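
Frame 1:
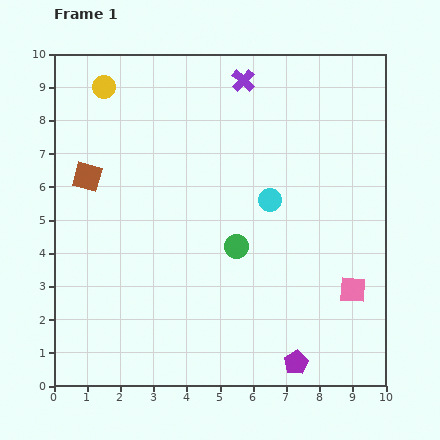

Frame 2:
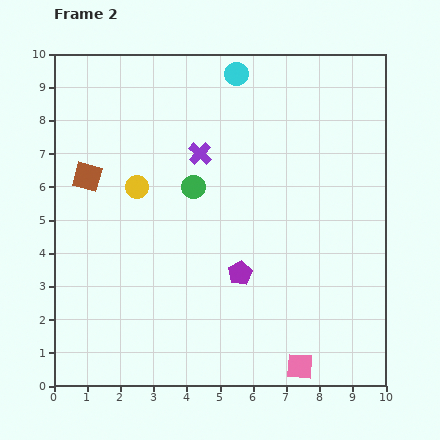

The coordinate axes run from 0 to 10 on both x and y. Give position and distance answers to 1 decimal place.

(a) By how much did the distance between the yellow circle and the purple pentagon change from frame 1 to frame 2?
-6.1

Distance in frame 1: 10.1. Distance in frame 2: 4.0.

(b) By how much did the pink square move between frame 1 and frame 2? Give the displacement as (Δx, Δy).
(-1.6, -2.3)

The pink square was at (9.0, 2.9) in frame 1 and (7.4, 0.6) in frame 2.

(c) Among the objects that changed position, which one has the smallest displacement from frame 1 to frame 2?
the green circle

(moved 2.2)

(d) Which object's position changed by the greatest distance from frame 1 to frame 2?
the cyan circle

(moved 3.9; next 3.2)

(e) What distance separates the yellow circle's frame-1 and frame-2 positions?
3.2

The yellow circle moved from (1.5, 9.0) to (2.5, 6.0), a distance of √(1.0² + 3.0²) ≈ 3.2.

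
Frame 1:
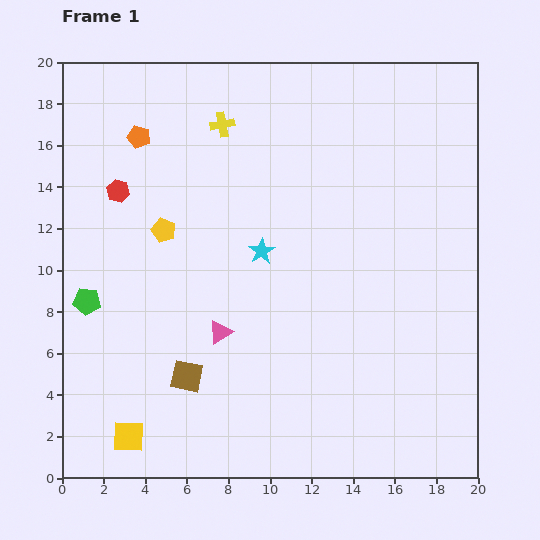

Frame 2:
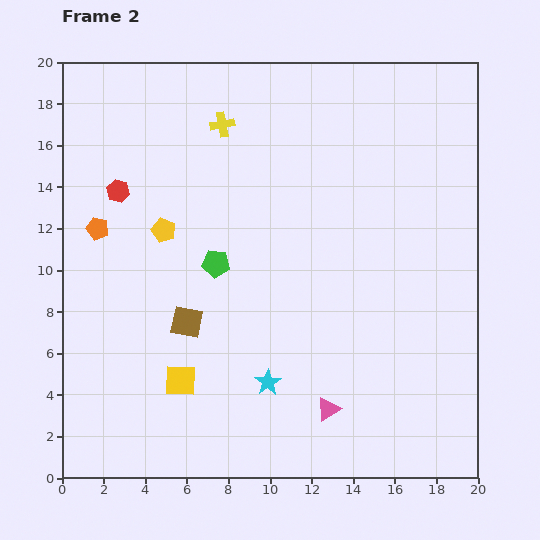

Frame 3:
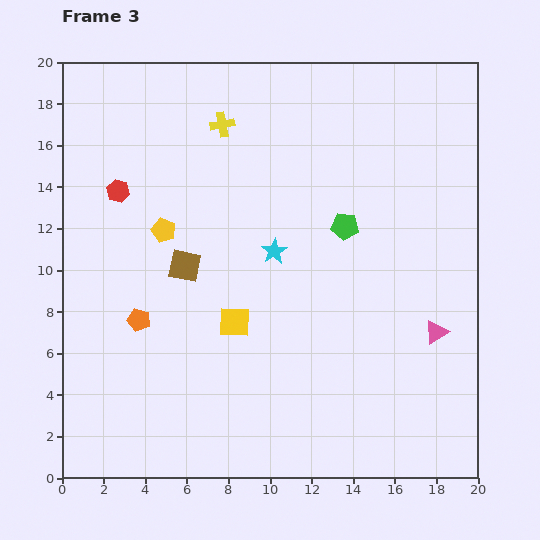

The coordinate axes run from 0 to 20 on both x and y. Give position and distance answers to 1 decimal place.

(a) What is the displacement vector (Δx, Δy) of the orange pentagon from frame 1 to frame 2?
(-2.0, -4.4)

The orange pentagon was at (3.7, 16.4) in frame 1 and (1.7, 12.0) in frame 2.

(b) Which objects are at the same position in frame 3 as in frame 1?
the yellow pentagon, the red hexagon, the yellow cross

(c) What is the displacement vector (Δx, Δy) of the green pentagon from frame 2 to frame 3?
(6.2, 1.8)

The green pentagon was at (7.4, 10.3) in frame 2 and (13.6, 12.1) in frame 3.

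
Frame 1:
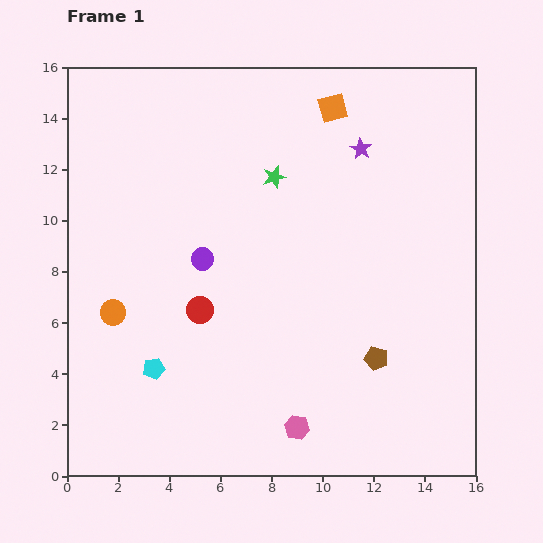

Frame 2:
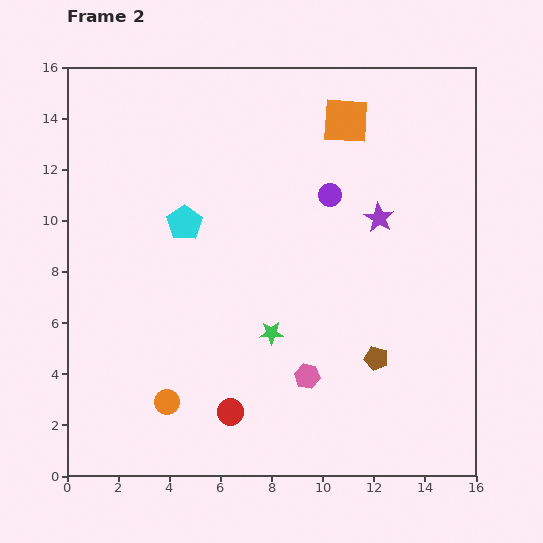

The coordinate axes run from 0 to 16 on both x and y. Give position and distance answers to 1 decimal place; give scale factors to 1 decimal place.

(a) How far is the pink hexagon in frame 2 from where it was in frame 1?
2.0

The pink hexagon moved from (9.0, 1.9) to (9.4, 3.9), a distance of √(0.4² + 2.0²) ≈ 2.0.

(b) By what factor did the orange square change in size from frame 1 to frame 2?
1.6×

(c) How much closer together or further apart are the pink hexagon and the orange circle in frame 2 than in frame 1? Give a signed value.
-2.9

Distance in frame 1: 8.5. Distance in frame 2: 5.6.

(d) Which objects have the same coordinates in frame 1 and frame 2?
the brown pentagon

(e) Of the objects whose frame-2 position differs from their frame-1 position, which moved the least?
the orange square

(moved 0.7)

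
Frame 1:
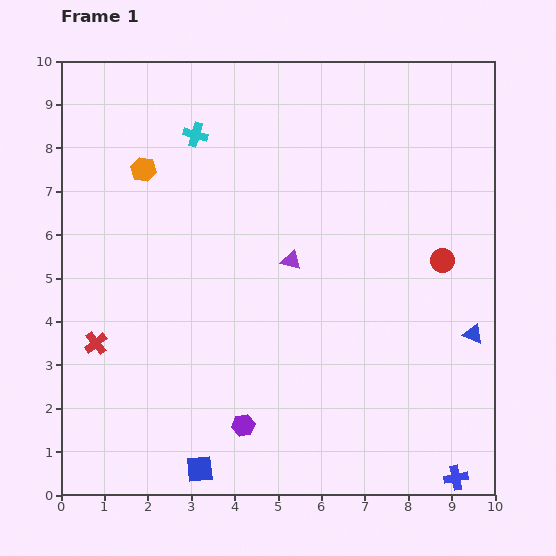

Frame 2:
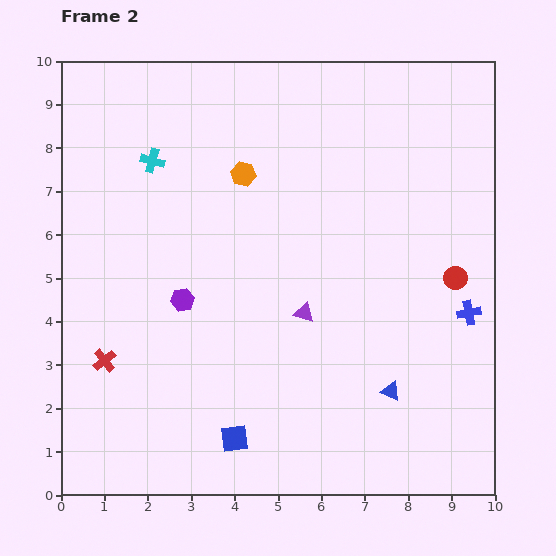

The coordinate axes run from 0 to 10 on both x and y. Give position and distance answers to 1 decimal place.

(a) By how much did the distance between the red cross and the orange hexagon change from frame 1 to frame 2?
+1.3

Distance in frame 1: 4.1. Distance in frame 2: 5.4.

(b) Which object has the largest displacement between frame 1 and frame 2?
the blue cross

(moved 3.8; next 3.2)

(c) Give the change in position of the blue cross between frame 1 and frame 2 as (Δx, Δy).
(0.3, 3.8)

The blue cross was at (9.1, 0.4) in frame 1 and (9.4, 4.2) in frame 2.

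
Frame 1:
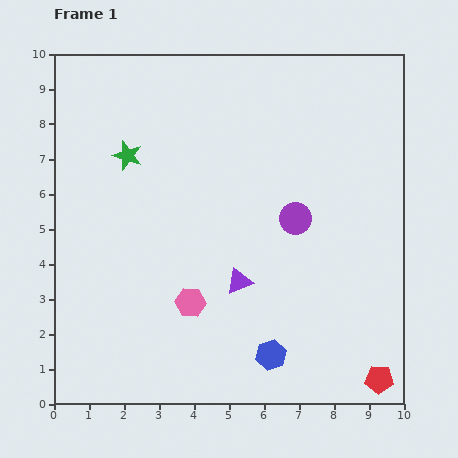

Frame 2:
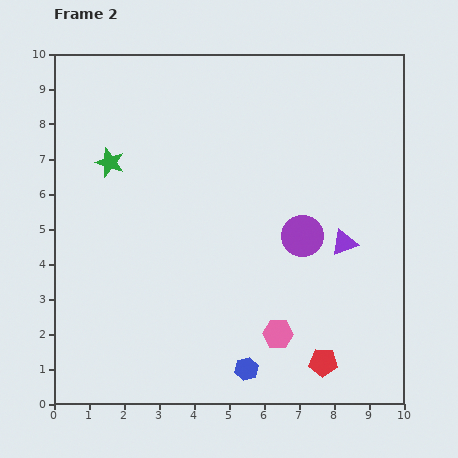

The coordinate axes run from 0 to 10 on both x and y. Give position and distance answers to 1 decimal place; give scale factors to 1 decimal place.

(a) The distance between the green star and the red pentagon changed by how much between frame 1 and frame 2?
-1.3

Distance in frame 1: 9.6. Distance in frame 2: 8.3.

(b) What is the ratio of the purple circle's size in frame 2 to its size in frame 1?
1.3×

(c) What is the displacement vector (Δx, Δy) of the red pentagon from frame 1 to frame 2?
(-1.6, 0.5)

The red pentagon was at (9.3, 0.7) in frame 1 and (7.7, 1.2) in frame 2.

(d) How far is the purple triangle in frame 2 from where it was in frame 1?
3.2

The purple triangle moved from (5.3, 3.5) to (8.3, 4.6), a distance of √(3.0² + 1.1²) ≈ 3.2.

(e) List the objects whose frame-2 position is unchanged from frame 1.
none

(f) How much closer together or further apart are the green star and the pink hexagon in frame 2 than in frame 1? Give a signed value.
+2.3

Distance in frame 1: 4.6. Distance in frame 2: 6.9.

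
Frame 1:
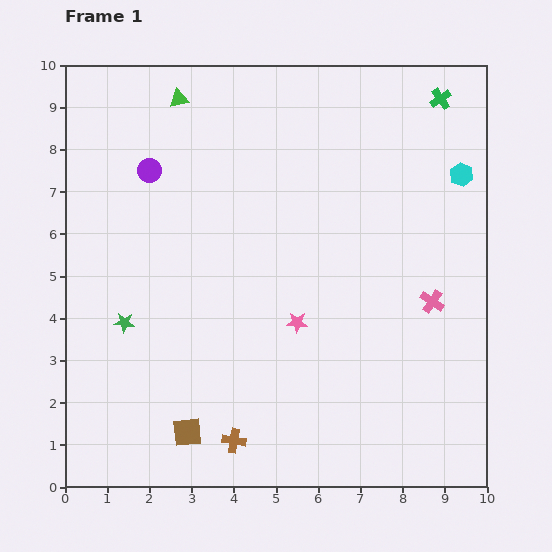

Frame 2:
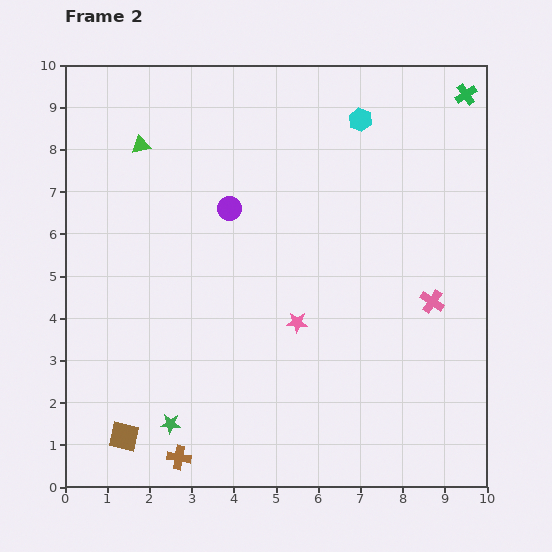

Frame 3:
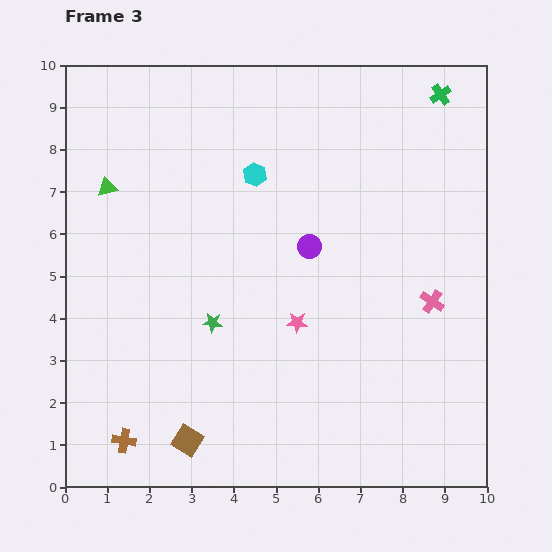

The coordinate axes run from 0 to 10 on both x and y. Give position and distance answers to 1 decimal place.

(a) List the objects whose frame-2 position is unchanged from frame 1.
the pink star, the pink cross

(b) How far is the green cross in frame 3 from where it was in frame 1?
0.1

The green cross moved from (8.9, 9.2) to (8.9, 9.3), a distance of √(0.0² + 0.1²) ≈ 0.1.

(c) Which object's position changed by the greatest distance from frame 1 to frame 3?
the cyan hexagon

(moved 4.9; next 4.2)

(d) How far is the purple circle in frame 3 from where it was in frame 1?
4.2

The purple circle moved from (2.0, 7.5) to (5.8, 5.7), a distance of √(3.8² + 1.8²) ≈ 4.2.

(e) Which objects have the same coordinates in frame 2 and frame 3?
the pink star, the pink cross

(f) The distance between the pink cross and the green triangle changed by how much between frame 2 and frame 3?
+0.4

Distance in frame 2: 7.8. Distance in frame 3: 8.2.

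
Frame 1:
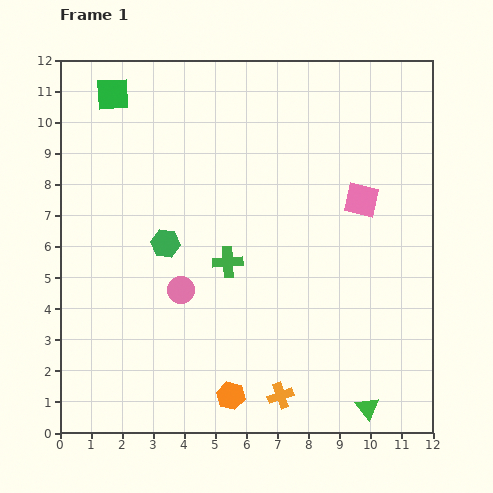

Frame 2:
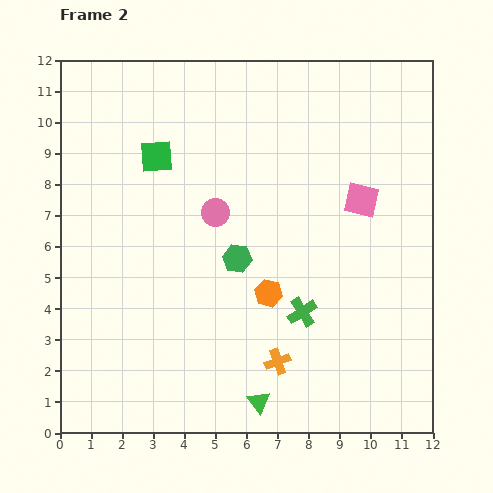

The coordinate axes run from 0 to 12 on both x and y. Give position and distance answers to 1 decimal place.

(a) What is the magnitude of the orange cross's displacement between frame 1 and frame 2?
1.1

The orange cross moved from (7.1, 1.2) to (7.0, 2.3), a distance of √(0.1² + 1.1²) ≈ 1.1.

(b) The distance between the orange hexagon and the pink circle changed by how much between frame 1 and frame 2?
-0.7

Distance in frame 1: 3.8. Distance in frame 2: 3.1.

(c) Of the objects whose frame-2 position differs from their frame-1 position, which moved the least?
the orange cross

(moved 1.1)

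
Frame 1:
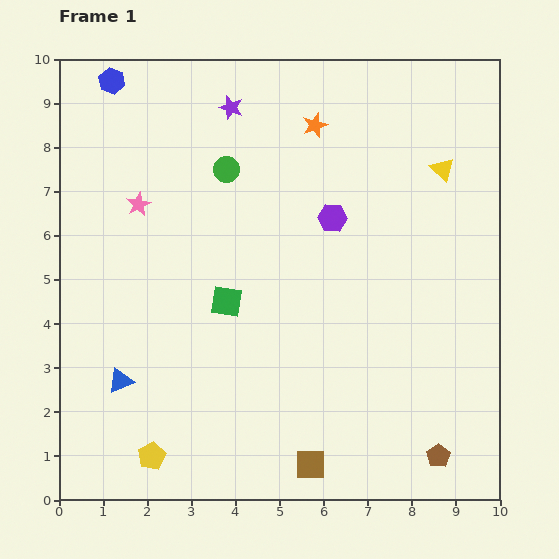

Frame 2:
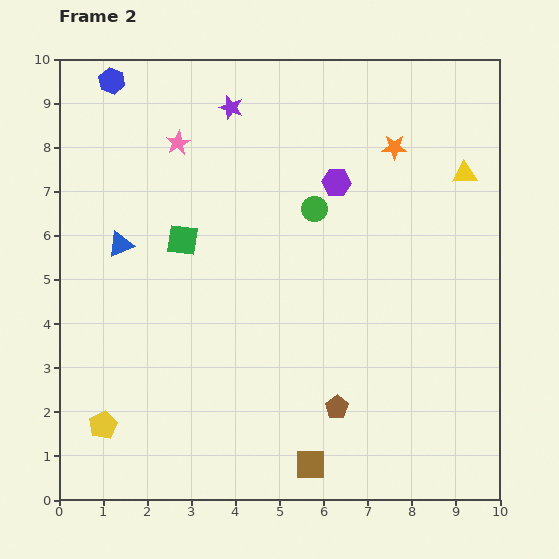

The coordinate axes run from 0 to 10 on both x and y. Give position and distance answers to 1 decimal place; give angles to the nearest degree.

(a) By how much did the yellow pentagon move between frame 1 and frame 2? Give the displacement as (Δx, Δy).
(-1.1, 0.7)

The yellow pentagon was at (2.1, 1.0) in frame 1 and (1.0, 1.7) in frame 2.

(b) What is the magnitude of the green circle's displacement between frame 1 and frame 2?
2.2

The green circle moved from (3.8, 7.5) to (5.8, 6.6), a distance of √(2.0² + 0.9²) ≈ 2.2.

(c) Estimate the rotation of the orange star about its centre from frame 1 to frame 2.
20° clockwise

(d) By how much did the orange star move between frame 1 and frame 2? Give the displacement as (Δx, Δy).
(1.8, -0.5)

The orange star was at (5.8, 8.5) in frame 1 and (7.6, 8.0) in frame 2.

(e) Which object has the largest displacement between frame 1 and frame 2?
the blue triangle

(moved 3.1; next 2.5)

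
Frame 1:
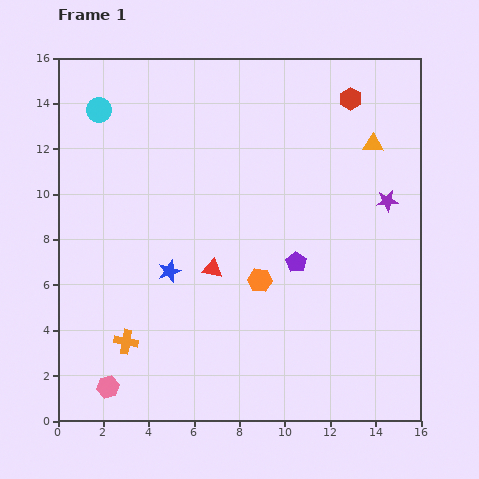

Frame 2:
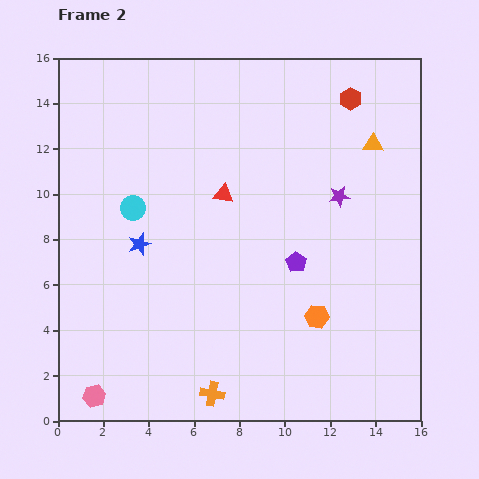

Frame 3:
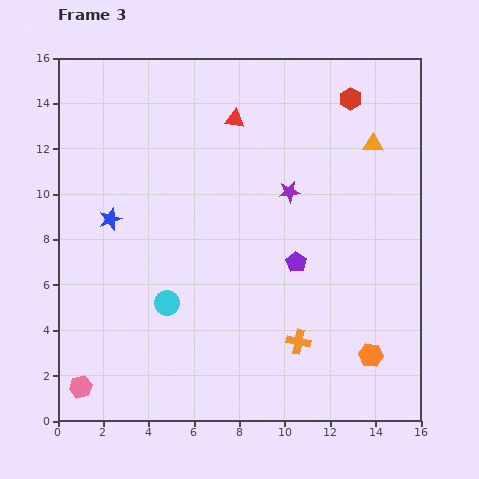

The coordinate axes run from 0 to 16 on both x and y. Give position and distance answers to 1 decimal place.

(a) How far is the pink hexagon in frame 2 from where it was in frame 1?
0.7

The pink hexagon moved from (2.2, 1.5) to (1.6, 1.1), a distance of √(0.6² + 0.4²) ≈ 0.7.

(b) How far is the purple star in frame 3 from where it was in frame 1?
4.3

The purple star moved from (14.5, 9.7) to (10.2, 10.1), a distance of √(4.3² + 0.4²) ≈ 4.3.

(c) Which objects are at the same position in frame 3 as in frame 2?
the purple pentagon, the red hexagon, the orange triangle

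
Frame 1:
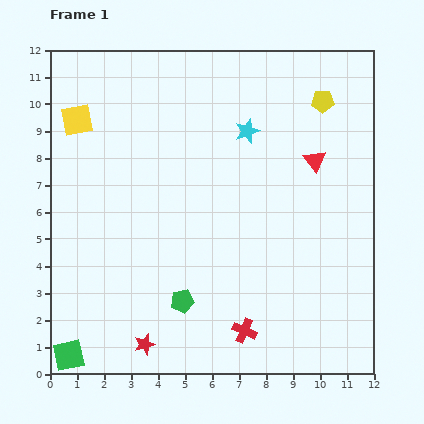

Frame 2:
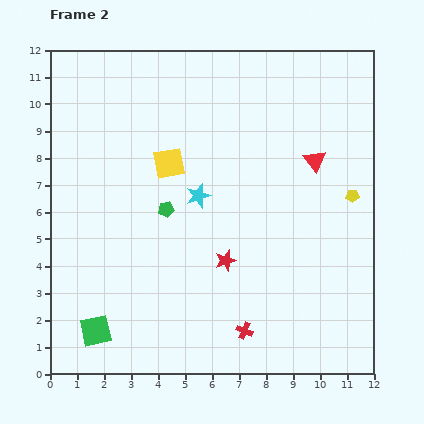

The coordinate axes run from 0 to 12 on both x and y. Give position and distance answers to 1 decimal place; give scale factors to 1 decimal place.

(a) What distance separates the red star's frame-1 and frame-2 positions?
4.3

The red star moved from (3.5, 1.1) to (6.5, 4.2), a distance of √(3.0² + 3.1²) ≈ 4.3.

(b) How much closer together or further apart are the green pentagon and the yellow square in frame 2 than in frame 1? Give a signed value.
-6.1

Distance in frame 1: 7.8. Distance in frame 2: 1.7.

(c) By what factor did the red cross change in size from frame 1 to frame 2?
0.7×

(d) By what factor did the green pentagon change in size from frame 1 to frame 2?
0.7×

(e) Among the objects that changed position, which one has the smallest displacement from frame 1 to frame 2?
the green square

(moved 1.3)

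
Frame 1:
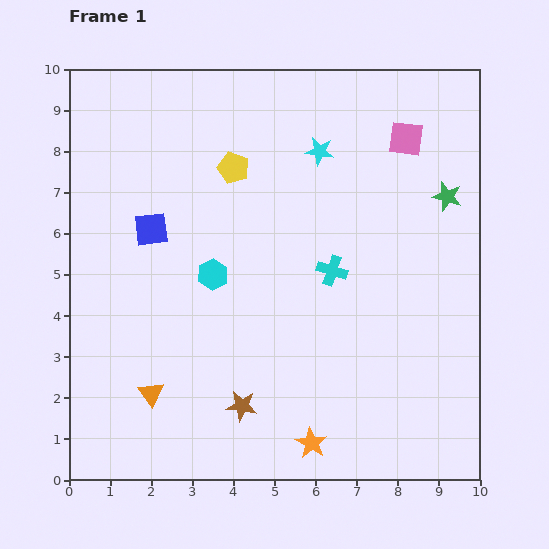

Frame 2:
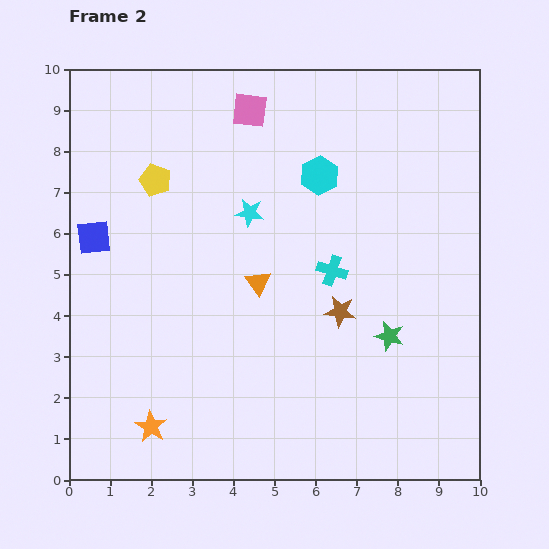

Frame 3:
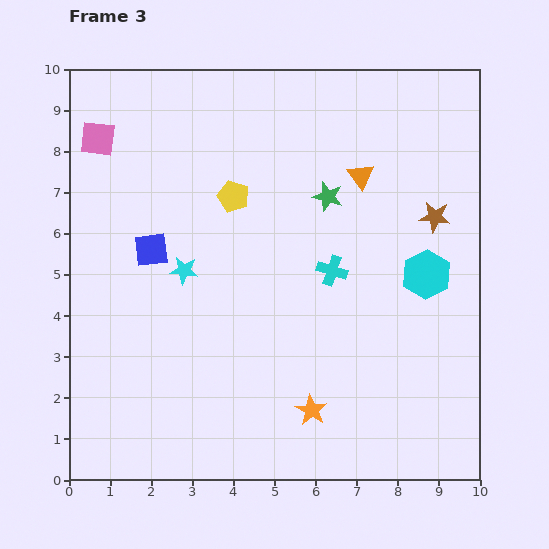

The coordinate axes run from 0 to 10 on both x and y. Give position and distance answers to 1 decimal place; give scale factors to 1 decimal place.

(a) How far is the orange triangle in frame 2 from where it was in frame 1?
3.7

The orange triangle moved from (2.0, 2.1) to (4.6, 4.8), a distance of √(2.6² + 2.7²) ≈ 3.7.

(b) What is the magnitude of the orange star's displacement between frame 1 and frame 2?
3.9

The orange star moved from (5.9, 0.9) to (2.0, 1.3), a distance of √(3.9² + 0.4²) ≈ 3.9.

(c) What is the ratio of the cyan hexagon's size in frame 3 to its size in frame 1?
1.6×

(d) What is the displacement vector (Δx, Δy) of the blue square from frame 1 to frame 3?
(0.0, -0.5)

The blue square was at (2.0, 6.1) in frame 1 and (2.0, 5.6) in frame 3.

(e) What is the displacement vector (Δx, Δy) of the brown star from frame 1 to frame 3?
(4.7, 4.6)

The brown star was at (4.2, 1.8) in frame 1 and (8.9, 6.4) in frame 3.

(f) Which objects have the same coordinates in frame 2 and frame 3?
the cyan cross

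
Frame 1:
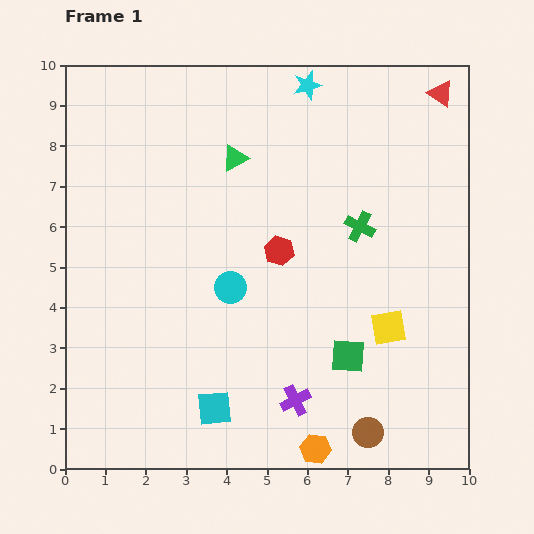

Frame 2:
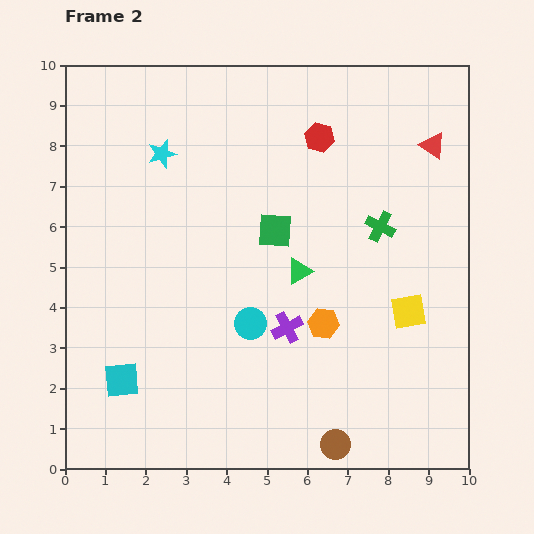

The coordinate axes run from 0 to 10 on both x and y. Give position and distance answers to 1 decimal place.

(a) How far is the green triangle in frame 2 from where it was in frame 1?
3.2

The green triangle moved from (4.2, 7.7) to (5.8, 4.9), a distance of √(1.6² + 2.8²) ≈ 3.2.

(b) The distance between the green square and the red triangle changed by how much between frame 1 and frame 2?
-2.5

Distance in frame 1: 6.9. Distance in frame 2: 4.4.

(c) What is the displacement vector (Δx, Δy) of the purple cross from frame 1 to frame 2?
(-0.2, 1.8)

The purple cross was at (5.7, 1.7) in frame 1 and (5.5, 3.5) in frame 2.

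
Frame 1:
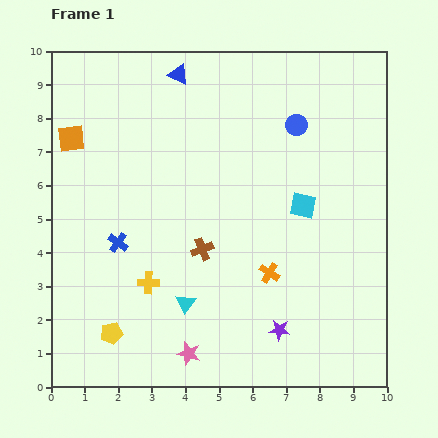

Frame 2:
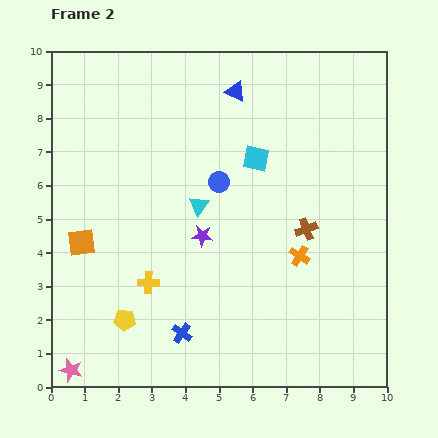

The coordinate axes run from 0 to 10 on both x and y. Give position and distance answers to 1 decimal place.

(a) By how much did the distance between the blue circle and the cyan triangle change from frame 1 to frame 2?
-5.3

Distance in frame 1: 6.2. Distance in frame 2: 0.9.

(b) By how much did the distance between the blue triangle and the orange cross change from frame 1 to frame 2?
-1.2

Distance in frame 1: 6.5. Distance in frame 2: 5.3.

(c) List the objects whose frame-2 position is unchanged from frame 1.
the yellow cross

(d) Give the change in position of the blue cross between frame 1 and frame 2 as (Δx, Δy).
(1.9, -2.7)

The blue cross was at (2.0, 4.3) in frame 1 and (3.9, 1.6) in frame 2.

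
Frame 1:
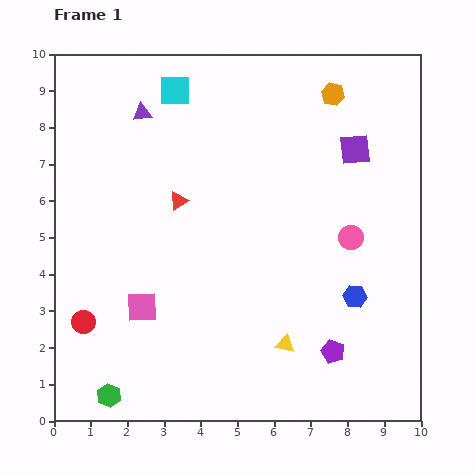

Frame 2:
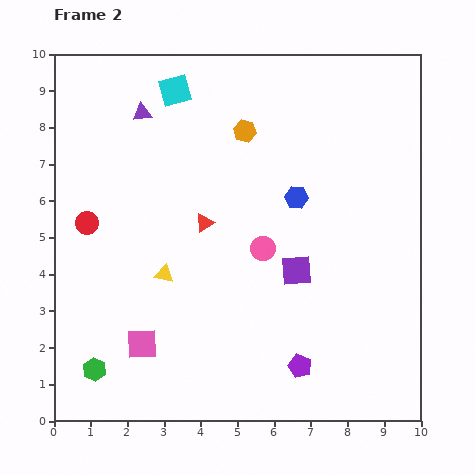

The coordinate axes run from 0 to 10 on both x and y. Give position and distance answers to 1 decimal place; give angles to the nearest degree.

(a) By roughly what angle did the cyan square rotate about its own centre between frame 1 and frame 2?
16° counter-clockwise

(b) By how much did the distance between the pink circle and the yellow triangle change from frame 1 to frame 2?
-0.6

Distance in frame 1: 3.4. Distance in frame 2: 2.8.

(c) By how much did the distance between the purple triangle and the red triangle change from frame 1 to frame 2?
+0.8

Distance in frame 1: 2.6. Distance in frame 2: 3.4.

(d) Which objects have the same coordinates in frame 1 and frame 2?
the cyan square, the purple triangle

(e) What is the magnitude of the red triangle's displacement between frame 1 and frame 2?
0.9

The red triangle moved from (3.4, 6.0) to (4.1, 5.4), a distance of √(0.7² + 0.6²) ≈ 0.9.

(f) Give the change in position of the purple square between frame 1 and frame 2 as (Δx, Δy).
(-1.6, -3.3)

The purple square was at (8.2, 7.4) in frame 1 and (6.6, 4.1) in frame 2.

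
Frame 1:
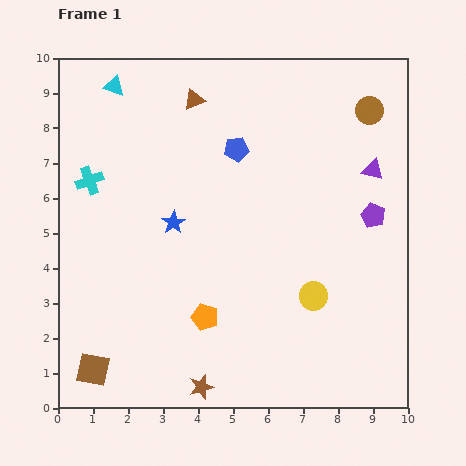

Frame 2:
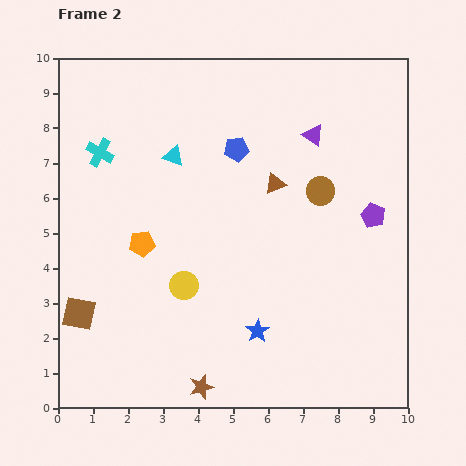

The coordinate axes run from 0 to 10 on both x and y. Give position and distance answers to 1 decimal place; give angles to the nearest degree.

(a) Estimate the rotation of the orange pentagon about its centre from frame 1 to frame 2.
24° counter-clockwise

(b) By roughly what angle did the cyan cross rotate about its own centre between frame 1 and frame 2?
40° counter-clockwise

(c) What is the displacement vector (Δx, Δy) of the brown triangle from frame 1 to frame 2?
(2.3, -2.4)

The brown triangle was at (3.9, 8.8) in frame 1 and (6.2, 6.4) in frame 2.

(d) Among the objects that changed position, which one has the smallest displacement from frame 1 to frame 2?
the cyan cross

(moved 0.9)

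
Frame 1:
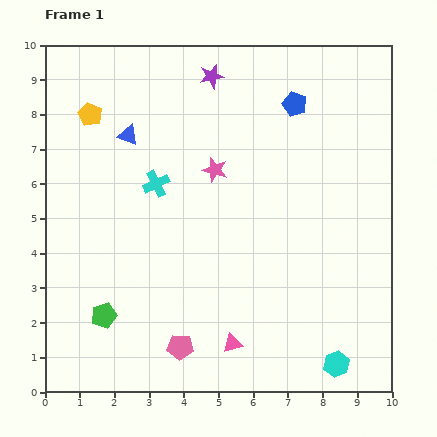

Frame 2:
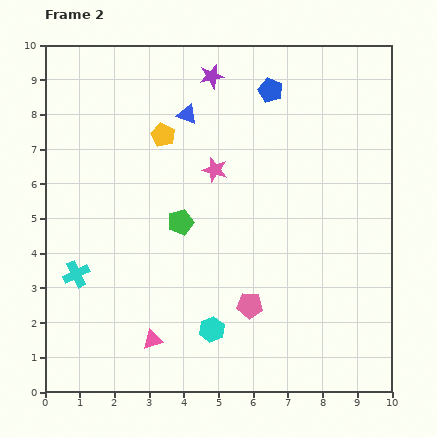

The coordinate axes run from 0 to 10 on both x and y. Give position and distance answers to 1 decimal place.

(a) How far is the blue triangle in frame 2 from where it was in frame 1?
1.8

The blue triangle moved from (2.4, 7.4) to (4.1, 8.0), a distance of √(1.7² + 0.6²) ≈ 1.8.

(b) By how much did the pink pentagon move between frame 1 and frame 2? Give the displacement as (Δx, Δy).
(2.0, 1.2)

The pink pentagon was at (3.9, 1.3) in frame 1 and (5.9, 2.5) in frame 2.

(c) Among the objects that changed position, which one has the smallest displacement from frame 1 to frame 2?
the blue pentagon

(moved 0.8)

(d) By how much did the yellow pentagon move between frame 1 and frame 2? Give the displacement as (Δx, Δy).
(2.1, -0.6)

The yellow pentagon was at (1.3, 8.0) in frame 1 and (3.4, 7.4) in frame 2.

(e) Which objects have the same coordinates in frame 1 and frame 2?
the pink star, the purple star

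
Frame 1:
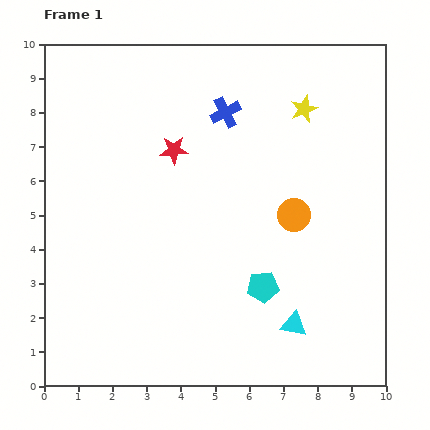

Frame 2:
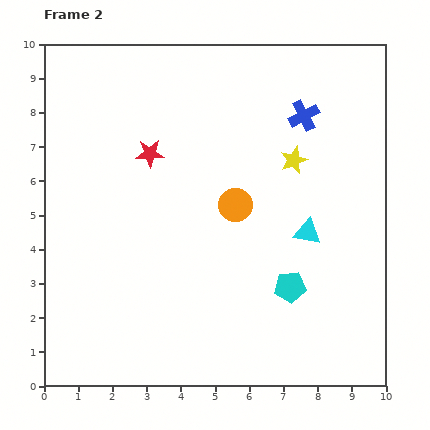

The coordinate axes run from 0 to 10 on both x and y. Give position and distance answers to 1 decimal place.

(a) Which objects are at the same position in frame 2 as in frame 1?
none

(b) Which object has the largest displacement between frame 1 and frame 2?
the cyan triangle

(moved 2.7; next 2.3)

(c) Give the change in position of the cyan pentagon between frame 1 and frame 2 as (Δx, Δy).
(0.8, 0.0)

The cyan pentagon was at (6.4, 2.9) in frame 1 and (7.2, 2.9) in frame 2.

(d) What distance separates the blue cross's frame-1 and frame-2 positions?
2.3

The blue cross moved from (5.3, 8.0) to (7.6, 7.9), a distance of √(2.3² + 0.1²) ≈ 2.3.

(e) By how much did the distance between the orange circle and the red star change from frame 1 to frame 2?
-1.1

Distance in frame 1: 4.0. Distance in frame 2: 2.9.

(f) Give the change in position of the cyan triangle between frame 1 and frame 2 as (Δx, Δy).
(0.4, 2.7)

The cyan triangle was at (7.3, 1.8) in frame 1 and (7.7, 4.5) in frame 2.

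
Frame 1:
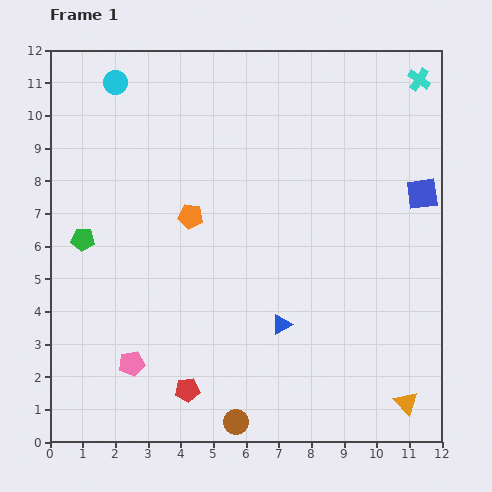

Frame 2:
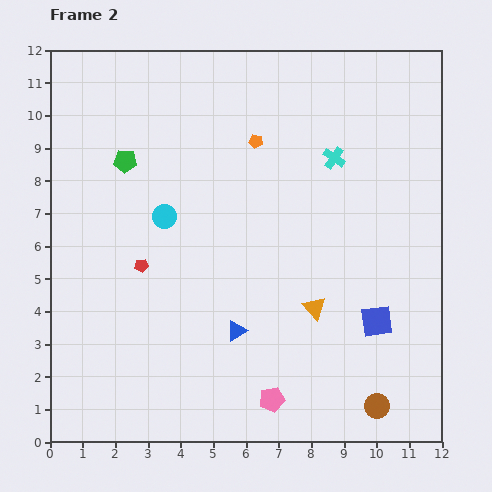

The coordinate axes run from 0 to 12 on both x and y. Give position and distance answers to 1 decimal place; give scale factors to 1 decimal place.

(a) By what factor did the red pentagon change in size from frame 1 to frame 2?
0.6×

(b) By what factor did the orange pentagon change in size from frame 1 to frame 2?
0.6×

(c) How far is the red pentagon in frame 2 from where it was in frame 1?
4.0

The red pentagon moved from (4.2, 1.6) to (2.8, 5.4), a distance of √(1.4² + 3.8²) ≈ 4.0.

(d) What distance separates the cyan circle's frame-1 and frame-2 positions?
4.4

The cyan circle moved from (2.0, 11.0) to (3.5, 6.9), a distance of √(1.5² + 4.1²) ≈ 4.4.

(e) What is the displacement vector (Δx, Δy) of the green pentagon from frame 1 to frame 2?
(1.3, 2.4)

The green pentagon was at (1.0, 6.2) in frame 1 and (2.3, 8.6) in frame 2.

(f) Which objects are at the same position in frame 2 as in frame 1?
none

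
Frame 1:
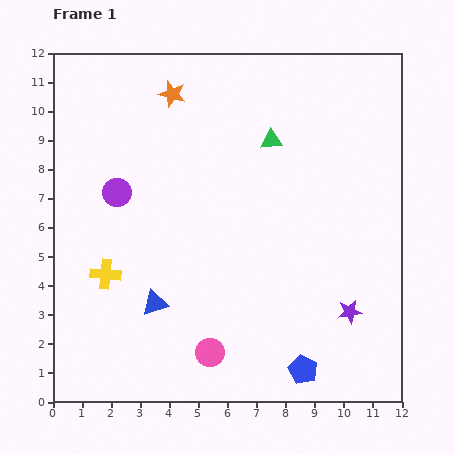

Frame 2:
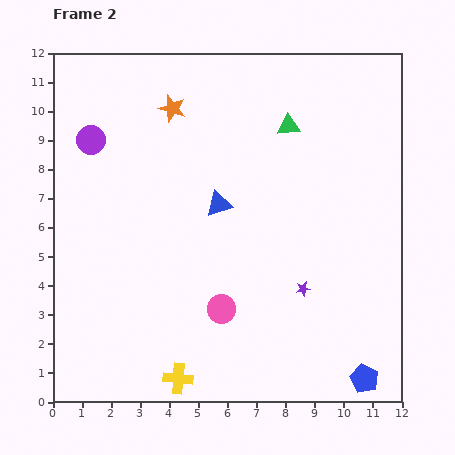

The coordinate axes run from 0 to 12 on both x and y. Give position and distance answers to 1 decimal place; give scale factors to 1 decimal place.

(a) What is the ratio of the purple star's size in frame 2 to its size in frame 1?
0.6×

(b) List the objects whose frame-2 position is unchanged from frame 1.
none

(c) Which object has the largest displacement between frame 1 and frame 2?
the yellow cross

(moved 4.4; next 4.0)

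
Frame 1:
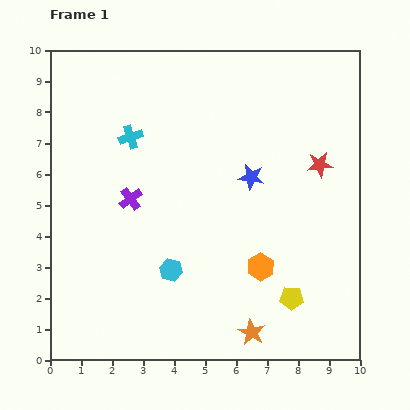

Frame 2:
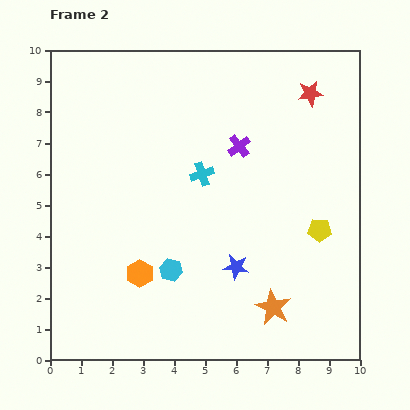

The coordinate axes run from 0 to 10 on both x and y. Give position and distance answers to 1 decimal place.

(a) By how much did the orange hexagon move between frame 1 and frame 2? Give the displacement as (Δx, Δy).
(-3.9, -0.2)

The orange hexagon was at (6.8, 3.0) in frame 1 and (2.9, 2.8) in frame 2.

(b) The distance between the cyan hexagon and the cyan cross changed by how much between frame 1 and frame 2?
-1.2

Distance in frame 1: 4.5. Distance in frame 2: 3.3.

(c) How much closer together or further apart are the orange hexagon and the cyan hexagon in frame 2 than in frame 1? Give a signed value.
-1.9

Distance in frame 1: 2.9. Distance in frame 2: 1.0.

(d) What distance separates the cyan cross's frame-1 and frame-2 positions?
2.6

The cyan cross moved from (2.6, 7.2) to (4.9, 6.0), a distance of √(2.3² + 1.2²) ≈ 2.6.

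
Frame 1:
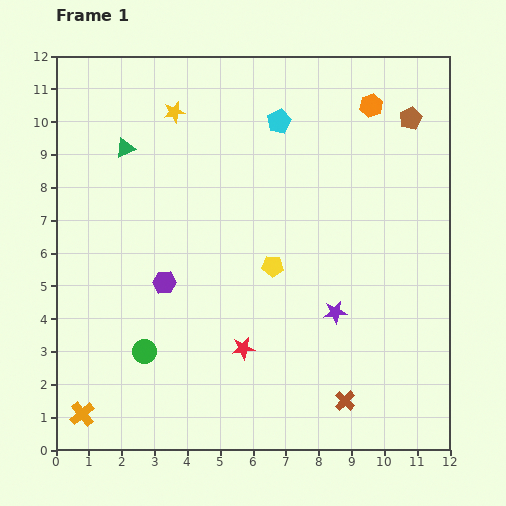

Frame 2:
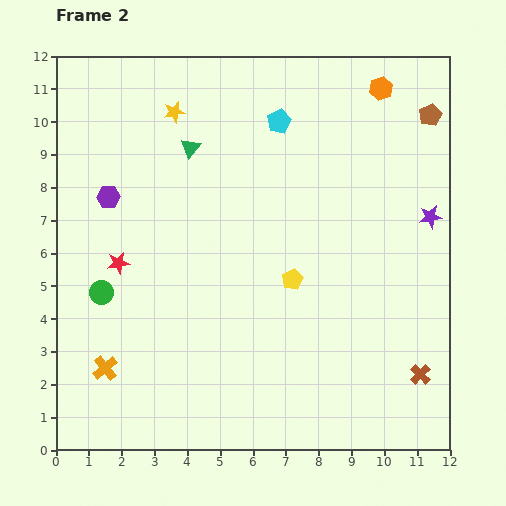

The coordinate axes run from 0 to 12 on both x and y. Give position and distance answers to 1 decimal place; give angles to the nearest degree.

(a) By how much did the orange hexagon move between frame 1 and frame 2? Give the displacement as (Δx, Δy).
(0.3, 0.5)

The orange hexagon was at (9.6, 10.5) in frame 1 and (9.9, 11.0) in frame 2.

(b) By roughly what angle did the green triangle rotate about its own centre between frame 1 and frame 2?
27° counter-clockwise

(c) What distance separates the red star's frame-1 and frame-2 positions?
4.6

The red star moved from (5.7, 3.1) to (1.9, 5.7), a distance of √(3.8² + 2.6²) ≈ 4.6.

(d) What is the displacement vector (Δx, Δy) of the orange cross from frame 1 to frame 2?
(0.7, 1.4)

The orange cross was at (0.8, 1.1) in frame 1 and (1.5, 2.5) in frame 2.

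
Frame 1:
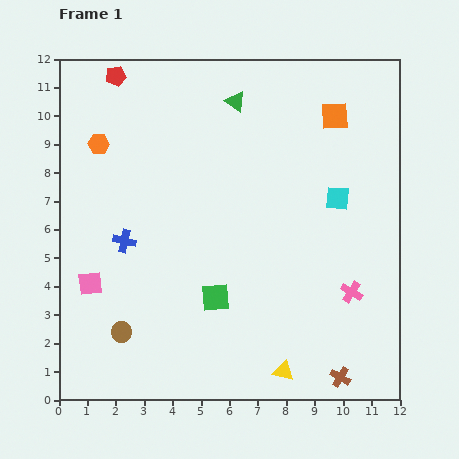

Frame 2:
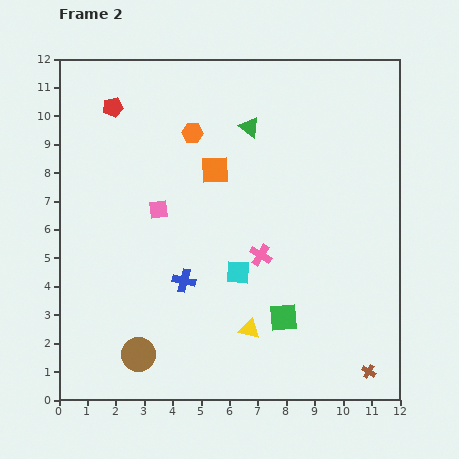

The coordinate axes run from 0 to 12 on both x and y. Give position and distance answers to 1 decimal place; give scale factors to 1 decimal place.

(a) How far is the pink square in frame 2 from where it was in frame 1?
3.5

The pink square moved from (1.1, 4.1) to (3.5, 6.7), a distance of √(2.4² + 2.6²) ≈ 3.5.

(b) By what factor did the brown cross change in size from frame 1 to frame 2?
0.7×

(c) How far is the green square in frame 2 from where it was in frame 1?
2.5

The green square moved from (5.5, 3.6) to (7.9, 2.9), a distance of √(2.4² + 0.7²) ≈ 2.5.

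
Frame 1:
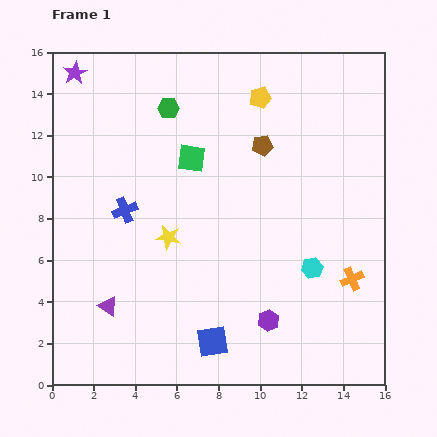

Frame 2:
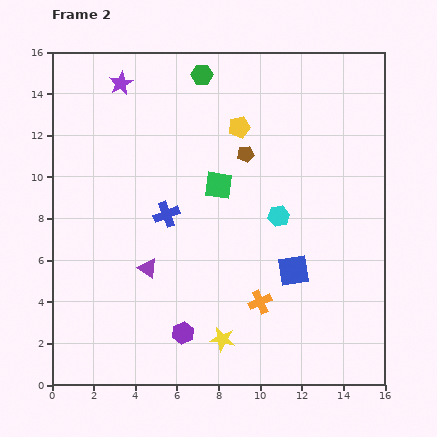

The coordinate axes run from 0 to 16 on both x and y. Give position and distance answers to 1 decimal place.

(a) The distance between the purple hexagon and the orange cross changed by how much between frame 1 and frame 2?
-0.5

Distance in frame 1: 4.5. Distance in frame 2: 4.0.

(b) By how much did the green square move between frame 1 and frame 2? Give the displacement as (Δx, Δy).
(1.3, -1.3)

The green square was at (6.7, 10.9) in frame 1 and (8.0, 9.6) in frame 2.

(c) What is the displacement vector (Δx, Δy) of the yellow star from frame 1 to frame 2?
(2.6, -4.9)

The yellow star was at (5.6, 7.1) in frame 1 and (8.2, 2.2) in frame 2.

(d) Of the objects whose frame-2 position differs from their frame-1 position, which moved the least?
the brown pentagon

(moved 0.9)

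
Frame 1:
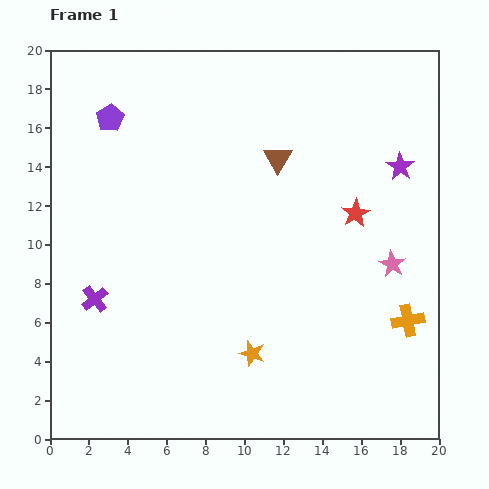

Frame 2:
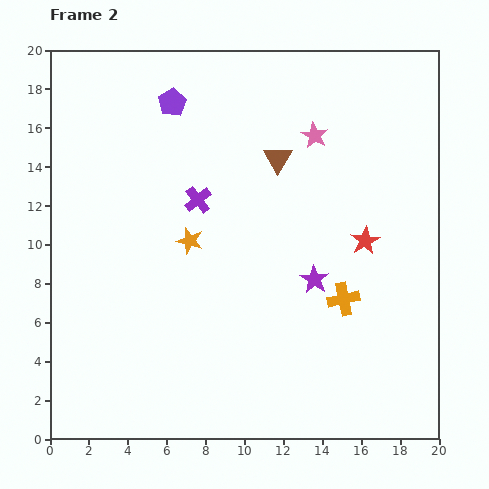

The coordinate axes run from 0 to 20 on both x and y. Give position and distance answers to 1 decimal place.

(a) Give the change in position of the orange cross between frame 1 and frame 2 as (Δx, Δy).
(-3.3, 1.1)

The orange cross was at (18.4, 6.1) in frame 1 and (15.1, 7.2) in frame 2.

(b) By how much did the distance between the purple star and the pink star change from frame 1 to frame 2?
+2.4

Distance in frame 1: 5.0. Distance in frame 2: 7.4.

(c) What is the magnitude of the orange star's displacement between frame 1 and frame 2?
6.6

The orange star moved from (10.4, 4.4) to (7.2, 10.2), a distance of √(3.2² + 5.8²) ≈ 6.6.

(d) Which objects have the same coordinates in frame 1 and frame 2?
the brown triangle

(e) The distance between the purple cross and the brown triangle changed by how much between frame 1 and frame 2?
-7.2

Distance in frame 1: 11.8. Distance in frame 2: 4.6.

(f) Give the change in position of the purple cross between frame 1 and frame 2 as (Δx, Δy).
(5.3, 5.1)

The purple cross was at (2.3, 7.2) in frame 1 and (7.6, 12.3) in frame 2.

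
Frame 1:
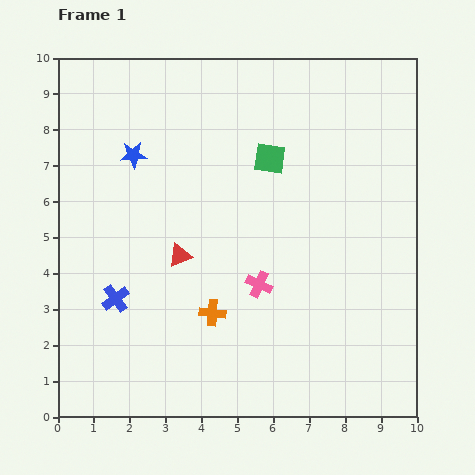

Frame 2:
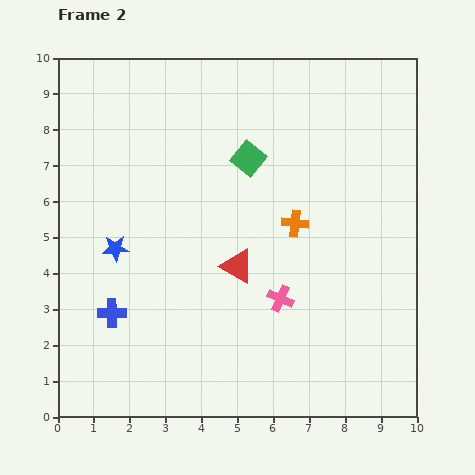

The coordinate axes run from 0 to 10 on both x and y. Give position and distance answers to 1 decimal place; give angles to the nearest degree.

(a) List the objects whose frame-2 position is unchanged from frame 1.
none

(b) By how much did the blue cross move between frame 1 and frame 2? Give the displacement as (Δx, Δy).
(-0.1, -0.4)

The blue cross was at (1.6, 3.3) in frame 1 and (1.5, 2.9) in frame 2.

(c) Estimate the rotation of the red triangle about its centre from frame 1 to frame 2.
54° clockwise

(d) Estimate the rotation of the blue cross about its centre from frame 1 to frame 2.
37° clockwise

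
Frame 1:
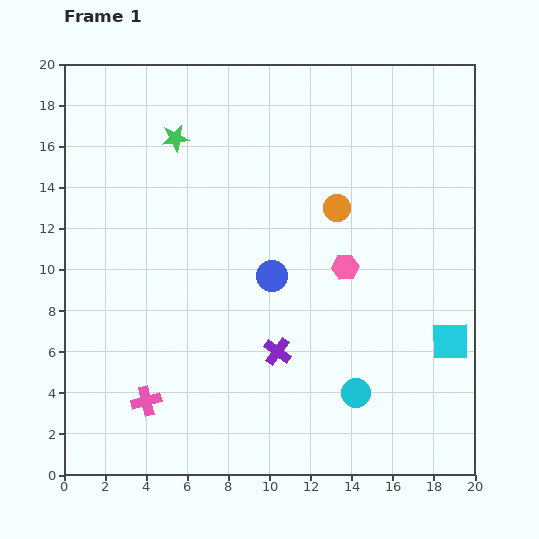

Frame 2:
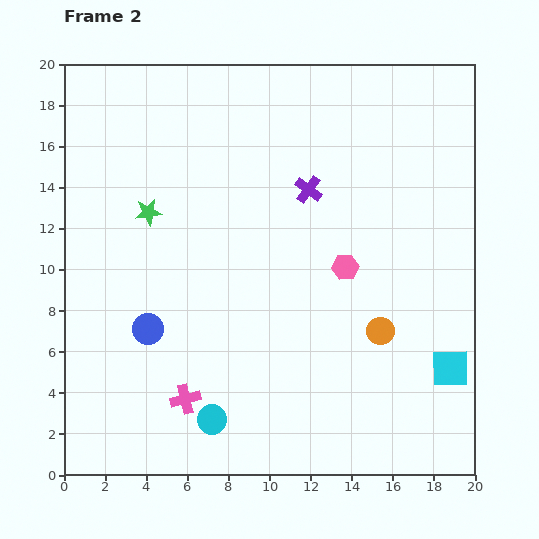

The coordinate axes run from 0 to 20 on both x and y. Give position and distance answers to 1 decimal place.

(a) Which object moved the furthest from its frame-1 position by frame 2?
the purple cross

(moved 8.0; next 7.1)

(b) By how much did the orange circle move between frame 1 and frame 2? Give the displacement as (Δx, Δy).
(2.1, -6.0)

The orange circle was at (13.3, 13.0) in frame 1 and (15.4, 7.0) in frame 2.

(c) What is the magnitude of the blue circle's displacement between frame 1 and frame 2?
6.5

The blue circle moved from (10.1, 9.7) to (4.1, 7.1), a distance of √(6.0² + 2.6²) ≈ 6.5.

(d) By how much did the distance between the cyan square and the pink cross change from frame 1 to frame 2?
-2.1

Distance in frame 1: 15.1. Distance in frame 2: 13.0.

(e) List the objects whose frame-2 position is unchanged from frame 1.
the pink hexagon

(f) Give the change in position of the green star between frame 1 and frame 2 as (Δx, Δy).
(-1.3, -3.6)

The green star was at (5.4, 16.4) in frame 1 and (4.1, 12.8) in frame 2.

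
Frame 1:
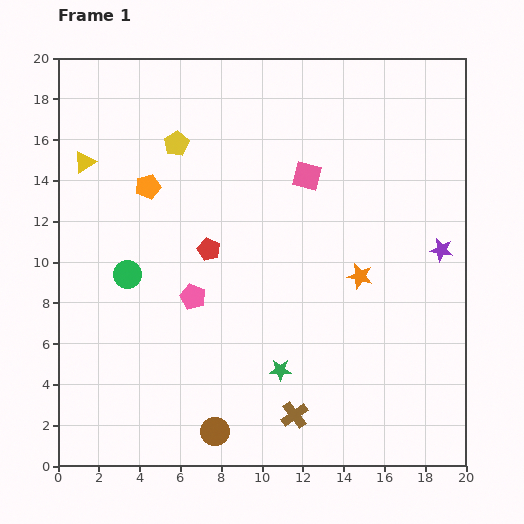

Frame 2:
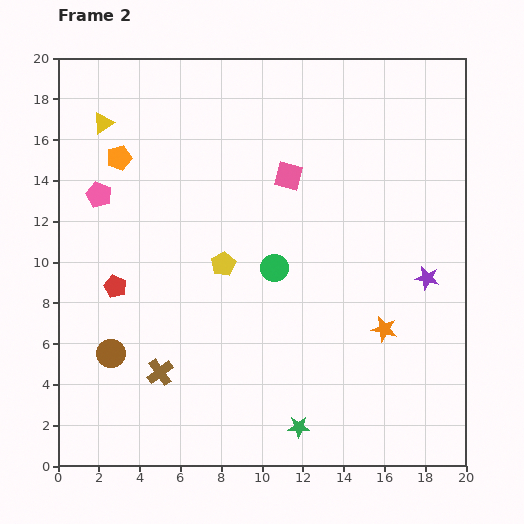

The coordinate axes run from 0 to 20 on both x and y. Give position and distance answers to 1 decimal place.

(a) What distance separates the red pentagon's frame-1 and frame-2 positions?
4.9

The red pentagon moved from (7.4, 10.6) to (2.8, 8.8), a distance of √(4.6² + 1.8²) ≈ 4.9.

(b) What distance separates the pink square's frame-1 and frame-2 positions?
0.9

The pink square moved from (12.2, 14.2) to (11.3, 14.2), a distance of √(0.9² + 0.0²) ≈ 0.9.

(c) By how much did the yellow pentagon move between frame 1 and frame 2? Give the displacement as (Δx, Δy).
(2.3, -5.9)

The yellow pentagon was at (5.8, 15.8) in frame 1 and (8.1, 9.9) in frame 2.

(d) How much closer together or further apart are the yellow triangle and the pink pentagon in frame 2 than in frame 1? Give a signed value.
-5.0

Distance in frame 1: 8.5. Distance in frame 2: 3.5.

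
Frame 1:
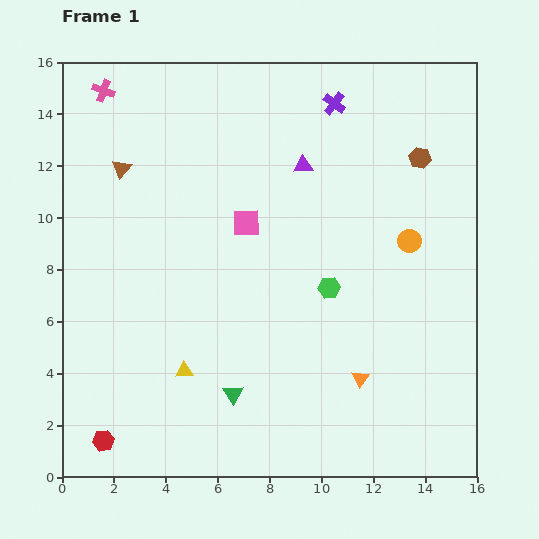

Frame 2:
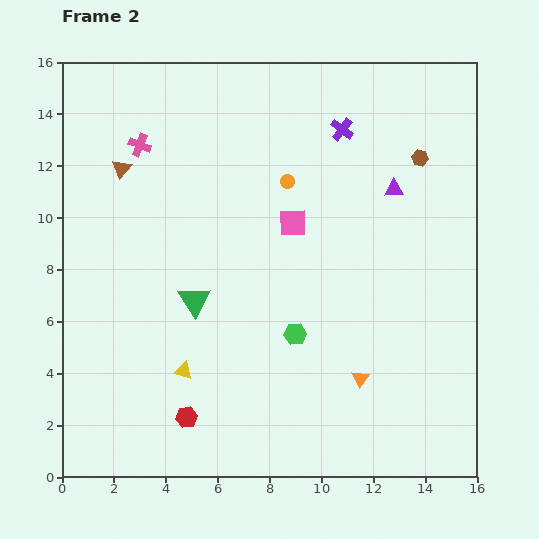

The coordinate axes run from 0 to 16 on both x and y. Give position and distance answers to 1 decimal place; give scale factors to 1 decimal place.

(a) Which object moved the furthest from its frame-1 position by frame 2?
the orange circle

(moved 5.2; next 3.9)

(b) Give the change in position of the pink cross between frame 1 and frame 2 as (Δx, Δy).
(1.4, -2.1)

The pink cross was at (1.6, 14.9) in frame 1 and (3.0, 12.8) in frame 2.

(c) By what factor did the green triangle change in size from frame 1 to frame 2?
1.6×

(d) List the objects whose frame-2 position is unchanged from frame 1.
the brown hexagon, the yellow triangle, the orange triangle, the brown triangle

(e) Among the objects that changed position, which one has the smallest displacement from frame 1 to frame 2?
the purple cross

(moved 1.0)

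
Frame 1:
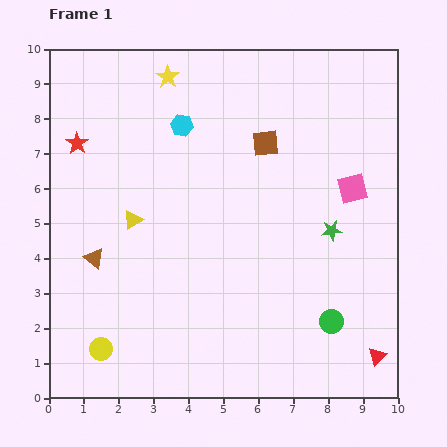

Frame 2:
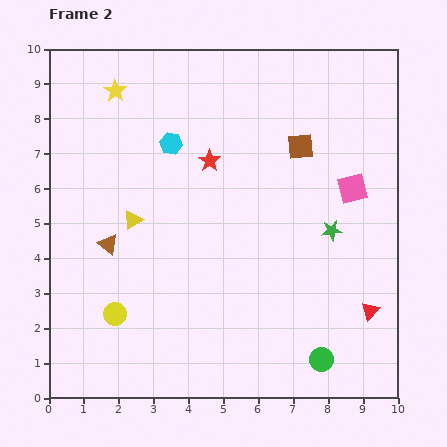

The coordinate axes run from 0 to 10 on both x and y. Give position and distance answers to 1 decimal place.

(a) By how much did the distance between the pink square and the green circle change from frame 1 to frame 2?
+1.2

Distance in frame 1: 3.8. Distance in frame 2: 5.0.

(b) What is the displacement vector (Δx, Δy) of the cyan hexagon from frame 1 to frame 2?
(-0.3, -0.5)

The cyan hexagon was at (3.8, 7.8) in frame 1 and (3.5, 7.3) in frame 2.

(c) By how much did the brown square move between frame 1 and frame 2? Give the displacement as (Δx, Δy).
(1.0, -0.1)

The brown square was at (6.2, 7.3) in frame 1 and (7.2, 7.2) in frame 2.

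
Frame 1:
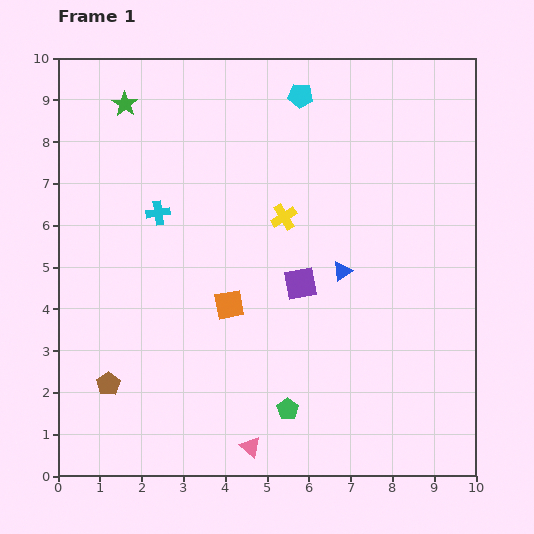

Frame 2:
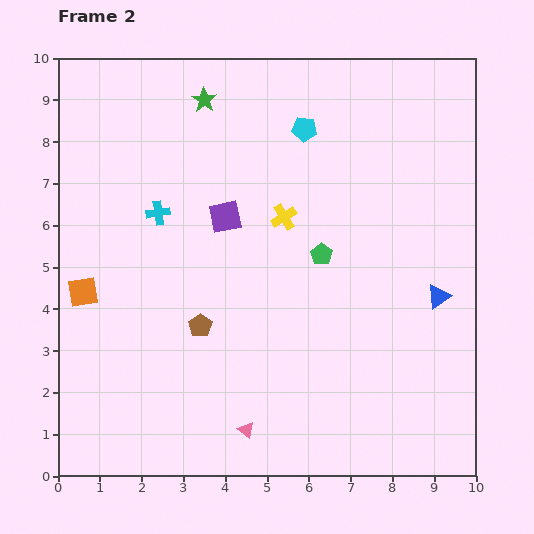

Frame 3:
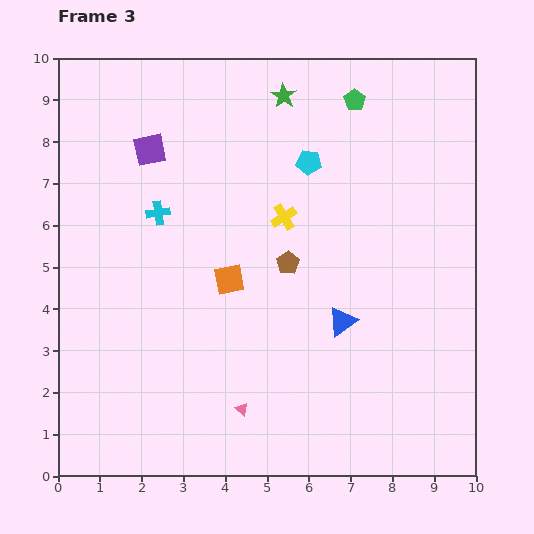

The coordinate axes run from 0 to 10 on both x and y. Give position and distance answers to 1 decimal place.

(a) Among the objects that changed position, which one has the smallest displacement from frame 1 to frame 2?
the pink triangle

(moved 0.4)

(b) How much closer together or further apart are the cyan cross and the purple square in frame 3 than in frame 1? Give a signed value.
-2.3

Distance in frame 1: 3.8. Distance in frame 3: 1.5.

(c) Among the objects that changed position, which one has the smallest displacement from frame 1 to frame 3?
the orange square

(moved 0.6)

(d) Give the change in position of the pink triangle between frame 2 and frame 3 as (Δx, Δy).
(-0.1, 0.5)

The pink triangle was at (4.5, 1.1) in frame 2 and (4.4, 1.6) in frame 3.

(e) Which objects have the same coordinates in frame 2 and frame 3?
the yellow cross, the cyan cross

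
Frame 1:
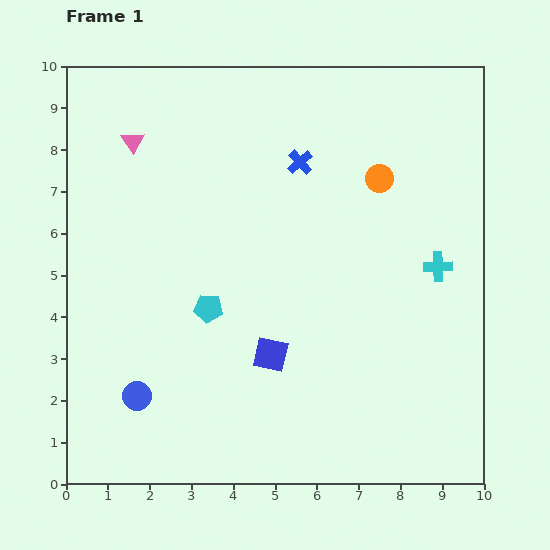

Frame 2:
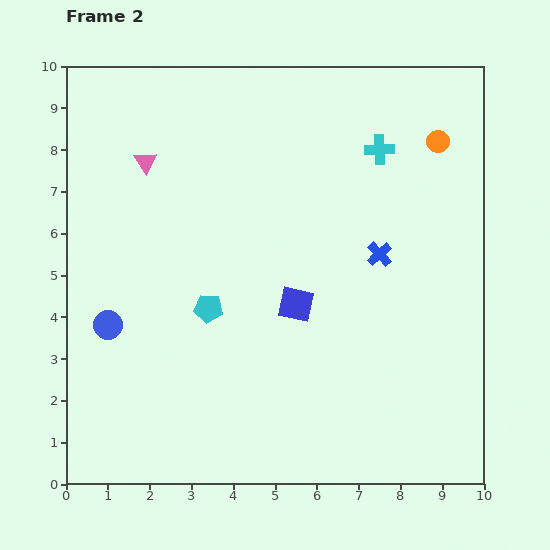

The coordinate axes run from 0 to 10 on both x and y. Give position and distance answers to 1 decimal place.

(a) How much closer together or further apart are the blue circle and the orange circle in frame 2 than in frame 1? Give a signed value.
+1.2

Distance in frame 1: 7.8. Distance in frame 2: 9.0.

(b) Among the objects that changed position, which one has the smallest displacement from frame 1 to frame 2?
the pink triangle

(moved 0.6)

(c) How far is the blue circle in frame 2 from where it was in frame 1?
1.8

The blue circle moved from (1.7, 2.1) to (1.0, 3.8), a distance of √(0.7² + 1.7²) ≈ 1.8.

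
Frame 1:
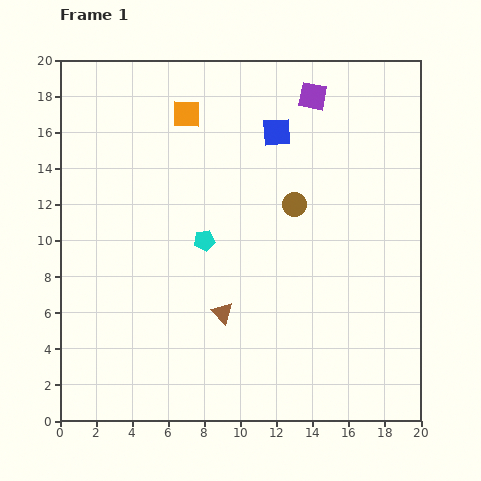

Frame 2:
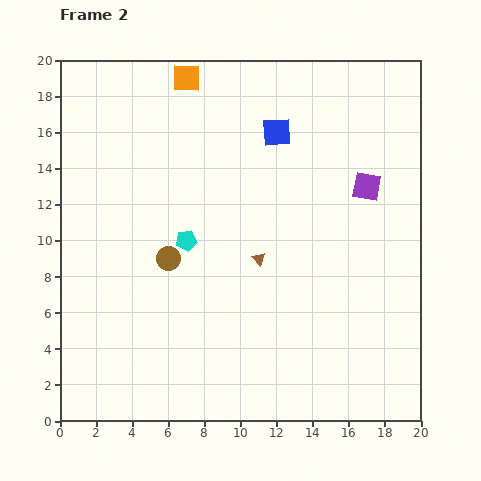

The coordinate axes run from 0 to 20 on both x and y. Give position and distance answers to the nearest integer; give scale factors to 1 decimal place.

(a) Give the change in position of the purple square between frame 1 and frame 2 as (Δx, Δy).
(3, -5)

The purple square was at (14, 18) in frame 1 and (17, 13) in frame 2.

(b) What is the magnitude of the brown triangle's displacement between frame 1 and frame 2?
4

The brown triangle moved from (9, 6) to (11, 9), a distance of √(2² + 3²) ≈ 4.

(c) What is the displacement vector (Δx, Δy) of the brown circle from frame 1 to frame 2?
(-7, -3)

The brown circle was at (13, 12) in frame 1 and (6, 9) in frame 2.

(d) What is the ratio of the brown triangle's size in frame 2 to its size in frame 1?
0.6×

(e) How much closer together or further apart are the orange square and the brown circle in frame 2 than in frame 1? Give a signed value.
+2

Distance in frame 1: 8. Distance in frame 2: 10.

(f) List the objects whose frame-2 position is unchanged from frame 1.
the blue square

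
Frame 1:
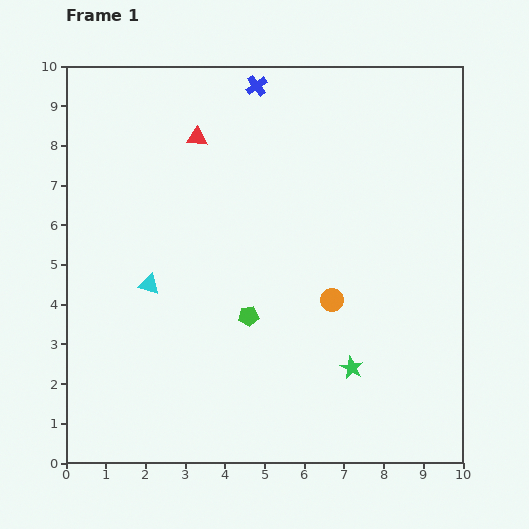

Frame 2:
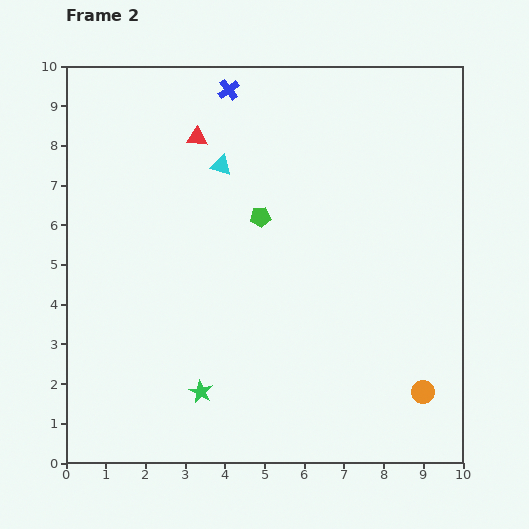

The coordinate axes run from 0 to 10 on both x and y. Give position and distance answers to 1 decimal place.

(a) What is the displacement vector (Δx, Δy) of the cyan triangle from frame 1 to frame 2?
(1.8, 3.0)

The cyan triangle was at (2.1, 4.5) in frame 1 and (3.9, 7.5) in frame 2.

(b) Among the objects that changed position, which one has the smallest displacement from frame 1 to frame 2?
the blue cross

(moved 0.7)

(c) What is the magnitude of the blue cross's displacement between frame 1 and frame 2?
0.7

The blue cross moved from (4.8, 9.5) to (4.1, 9.4), a distance of √(0.7² + 0.1²) ≈ 0.7.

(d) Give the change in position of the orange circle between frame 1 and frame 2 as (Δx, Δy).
(2.3, -2.3)

The orange circle was at (6.7, 4.1) in frame 1 and (9.0, 1.8) in frame 2.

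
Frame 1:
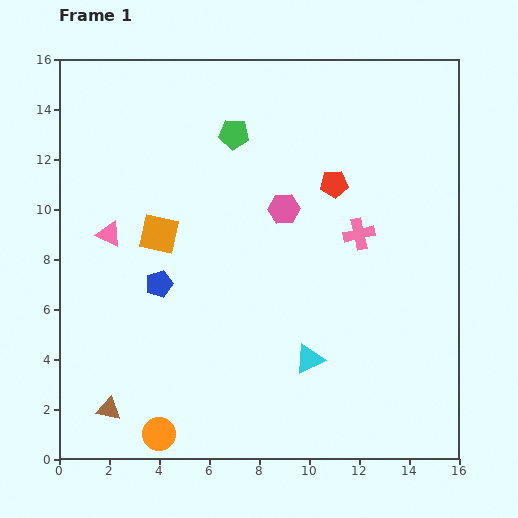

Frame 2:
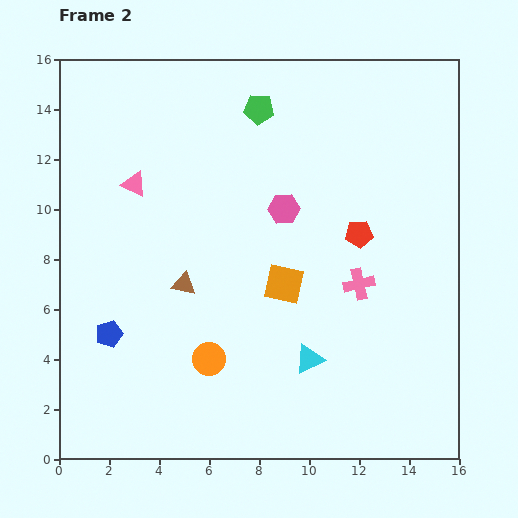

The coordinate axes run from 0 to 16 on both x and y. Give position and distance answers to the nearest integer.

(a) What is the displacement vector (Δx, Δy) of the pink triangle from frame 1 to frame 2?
(1, 2)

The pink triangle was at (2, 9) in frame 1 and (3, 11) in frame 2.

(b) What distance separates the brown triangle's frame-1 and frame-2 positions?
6

The brown triangle moved from (2, 2) to (5, 7), a distance of √(3² + 5²) ≈ 6.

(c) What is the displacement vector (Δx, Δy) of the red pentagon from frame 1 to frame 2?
(1, -2)

The red pentagon was at (11, 11) in frame 1 and (12, 9) in frame 2.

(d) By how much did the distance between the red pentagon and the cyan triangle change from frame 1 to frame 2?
-2

Distance in frame 1: 7. Distance in frame 2: 5.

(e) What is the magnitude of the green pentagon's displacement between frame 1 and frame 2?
1

The green pentagon moved from (7, 13) to (8, 14), a distance of √(1² + 1²) ≈ 1.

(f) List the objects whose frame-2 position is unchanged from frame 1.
the cyan triangle, the pink hexagon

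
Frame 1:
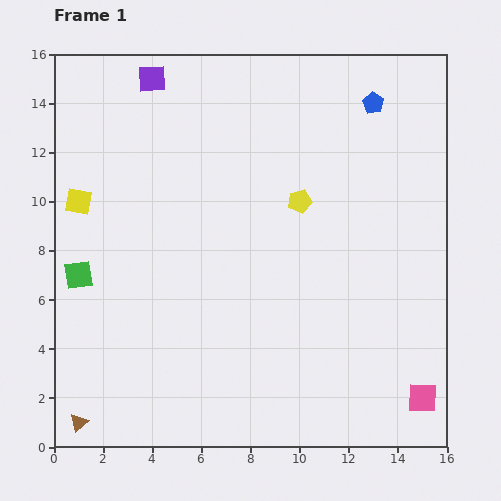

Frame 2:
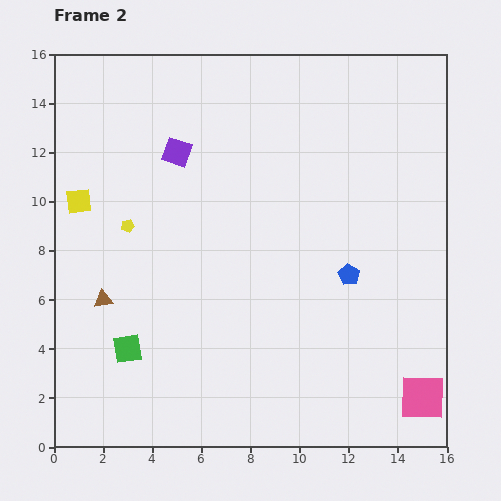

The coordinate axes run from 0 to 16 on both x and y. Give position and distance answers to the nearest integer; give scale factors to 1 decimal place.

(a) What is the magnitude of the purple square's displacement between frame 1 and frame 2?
3

The purple square moved from (4, 15) to (5, 12), a distance of √(1² + 3²) ≈ 3.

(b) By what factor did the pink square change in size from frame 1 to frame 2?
1.5×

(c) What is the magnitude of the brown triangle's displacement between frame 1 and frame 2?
5

The brown triangle moved from (1, 1) to (2, 6), a distance of √(1² + 5²) ≈ 5.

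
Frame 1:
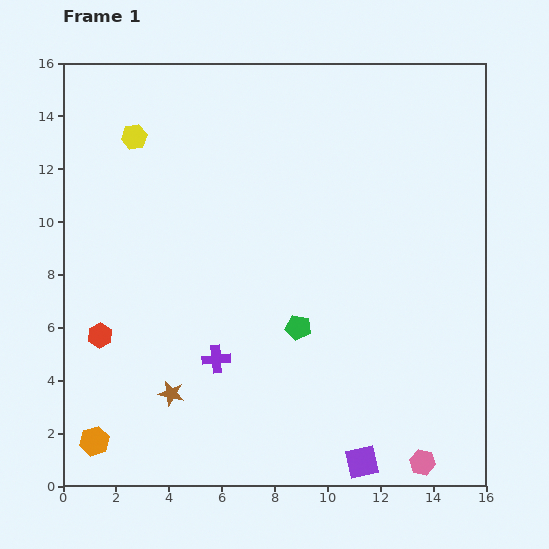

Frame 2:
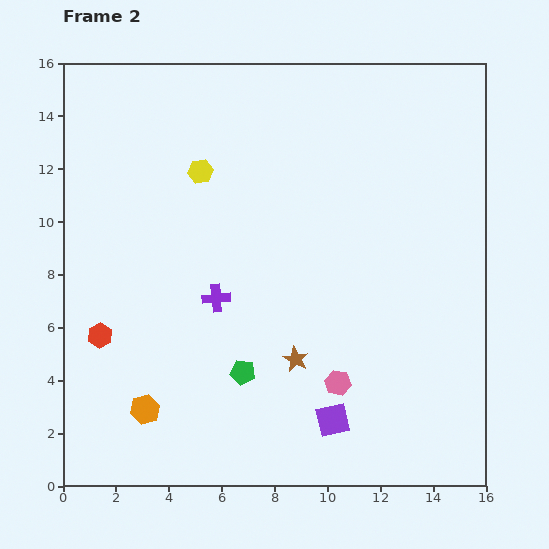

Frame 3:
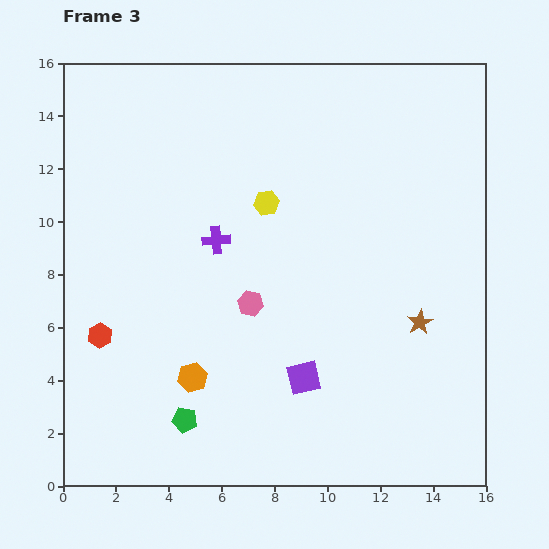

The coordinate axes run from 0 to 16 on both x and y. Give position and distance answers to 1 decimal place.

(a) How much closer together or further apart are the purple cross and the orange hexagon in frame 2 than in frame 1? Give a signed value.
-0.5

Distance in frame 1: 5.5. Distance in frame 2: 5.0.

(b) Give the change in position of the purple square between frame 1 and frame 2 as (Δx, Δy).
(-1.1, 1.6)

The purple square was at (11.3, 0.9) in frame 1 and (10.2, 2.5) in frame 2.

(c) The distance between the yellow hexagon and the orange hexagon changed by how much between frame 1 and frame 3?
-4.4

Distance in frame 1: 11.6. Distance in frame 3: 7.2.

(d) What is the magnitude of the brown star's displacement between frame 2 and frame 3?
4.9

The brown star moved from (8.8, 4.8) to (13.5, 6.2), a distance of √(4.7² + 1.4²) ≈ 4.9.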